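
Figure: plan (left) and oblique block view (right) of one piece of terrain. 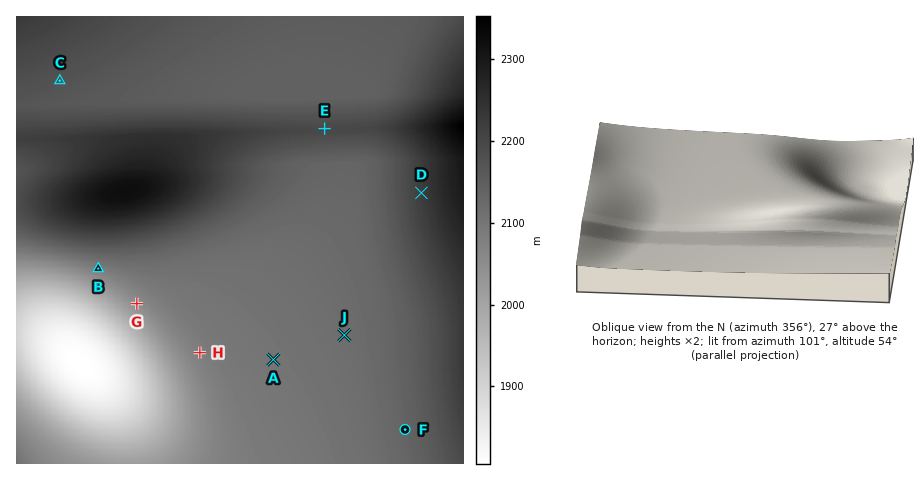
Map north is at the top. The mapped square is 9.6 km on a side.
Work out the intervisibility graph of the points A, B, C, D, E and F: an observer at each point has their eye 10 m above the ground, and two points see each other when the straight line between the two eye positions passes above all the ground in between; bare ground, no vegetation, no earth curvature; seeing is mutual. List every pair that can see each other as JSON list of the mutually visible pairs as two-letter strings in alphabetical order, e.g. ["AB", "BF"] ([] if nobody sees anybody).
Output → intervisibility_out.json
["AB", "AD", "AE", "AF", "BF", "CE", "DE", "DF", "EF"]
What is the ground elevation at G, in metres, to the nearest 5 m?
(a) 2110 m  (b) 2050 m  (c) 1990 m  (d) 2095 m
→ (b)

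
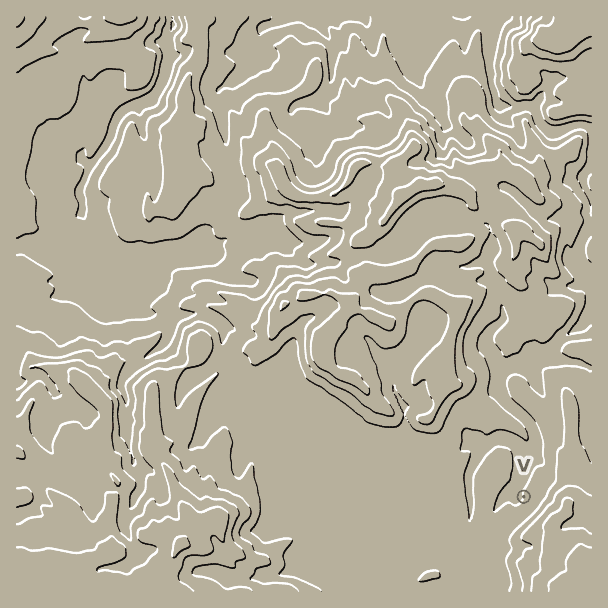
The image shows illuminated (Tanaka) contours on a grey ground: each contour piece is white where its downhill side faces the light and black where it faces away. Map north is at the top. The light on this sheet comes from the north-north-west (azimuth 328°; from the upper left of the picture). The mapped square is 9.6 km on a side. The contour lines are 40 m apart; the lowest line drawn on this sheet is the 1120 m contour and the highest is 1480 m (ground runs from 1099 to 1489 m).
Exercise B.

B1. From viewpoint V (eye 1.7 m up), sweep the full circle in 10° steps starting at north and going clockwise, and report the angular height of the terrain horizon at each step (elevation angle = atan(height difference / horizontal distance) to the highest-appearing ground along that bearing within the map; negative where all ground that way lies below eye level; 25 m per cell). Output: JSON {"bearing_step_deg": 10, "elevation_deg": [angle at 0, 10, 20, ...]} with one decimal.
{"bearing_step_deg": 10, "elevation_deg": [1.3, 0.8, 1.2, 2.2, 2.7, 4.0, 4.7, 5.4, 7.2, 9.6, 10.3, 10.6, 12.1, 12.4, 12.2, 11.7, 10.6, 9.4, 7.6, 5.1, 2.8, 1.5, 1.2, 1.2, 0.5, 1.4, 1.9, 1.5, 1.0, 1.0, 1.7, 2.4, 2.4, 2.3, 1.8, 1.1]}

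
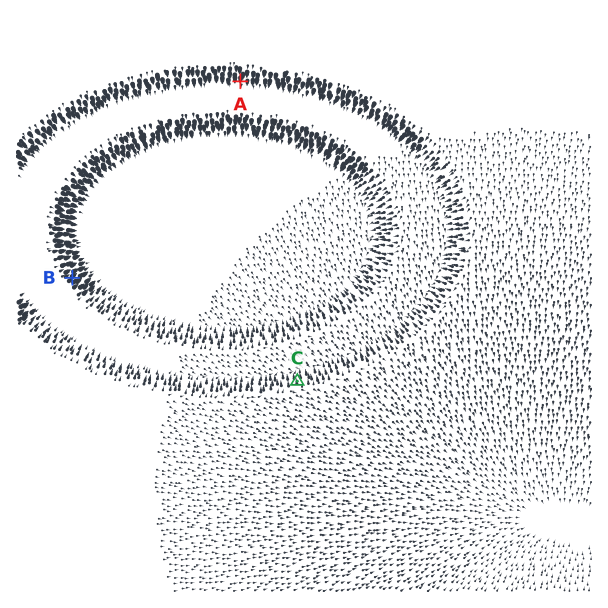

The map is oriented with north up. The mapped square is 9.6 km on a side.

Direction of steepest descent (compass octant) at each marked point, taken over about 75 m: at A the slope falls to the S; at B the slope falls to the NE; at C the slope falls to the N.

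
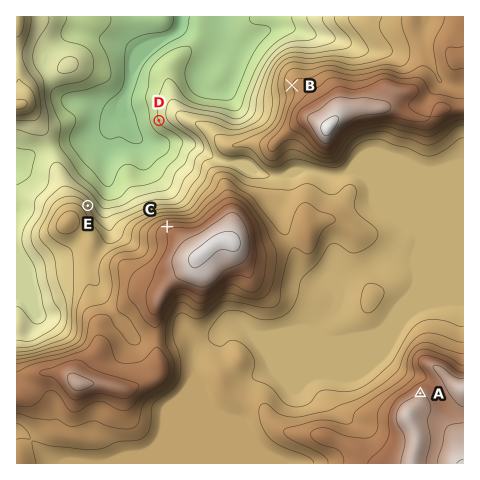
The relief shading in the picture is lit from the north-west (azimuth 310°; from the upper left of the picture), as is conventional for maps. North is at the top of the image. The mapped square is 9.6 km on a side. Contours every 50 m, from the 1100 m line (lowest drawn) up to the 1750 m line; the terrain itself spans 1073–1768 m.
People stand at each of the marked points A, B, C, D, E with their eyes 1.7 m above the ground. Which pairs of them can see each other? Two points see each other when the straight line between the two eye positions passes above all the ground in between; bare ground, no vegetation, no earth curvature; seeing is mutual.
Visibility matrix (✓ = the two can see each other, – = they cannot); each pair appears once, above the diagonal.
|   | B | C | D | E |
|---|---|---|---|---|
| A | – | – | – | – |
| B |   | ✓ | – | ✓ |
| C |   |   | ✓ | ✓ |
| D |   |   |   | ✓ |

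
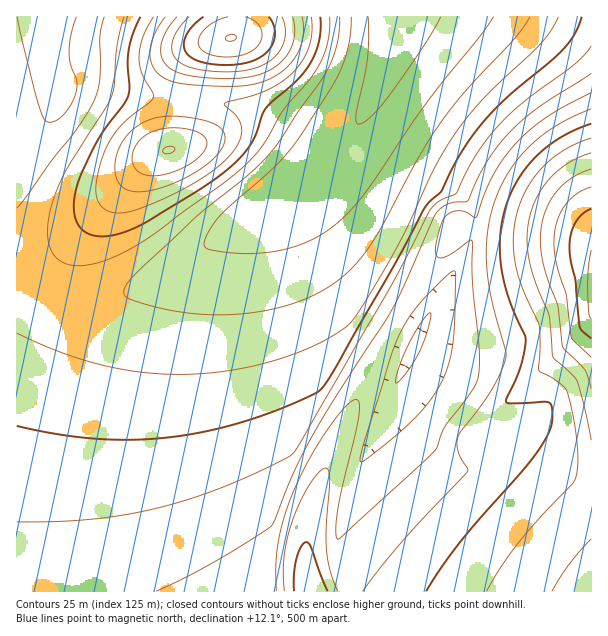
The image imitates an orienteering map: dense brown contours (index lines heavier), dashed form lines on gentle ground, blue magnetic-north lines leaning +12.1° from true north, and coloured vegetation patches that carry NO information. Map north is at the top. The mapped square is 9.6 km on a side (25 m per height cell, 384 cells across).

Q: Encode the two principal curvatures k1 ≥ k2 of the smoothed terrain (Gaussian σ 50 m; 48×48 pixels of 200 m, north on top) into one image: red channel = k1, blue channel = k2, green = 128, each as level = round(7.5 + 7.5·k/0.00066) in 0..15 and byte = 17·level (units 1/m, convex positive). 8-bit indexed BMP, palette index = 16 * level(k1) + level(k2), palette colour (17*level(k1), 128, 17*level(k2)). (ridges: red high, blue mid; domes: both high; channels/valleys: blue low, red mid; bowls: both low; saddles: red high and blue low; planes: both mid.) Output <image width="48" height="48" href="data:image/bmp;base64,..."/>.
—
<image width="48" height="48" href="data:image/bmp;base64,Qk02DQAAAAAAADYEAAAoAAAAMAAAADAAAAABAAgAAAAAAAAJAAATCwAAEwsAAAABAAAAAAAAAIAAABGAAAAigAAAM4AAAESAAABVgAAAZoAAAHeAAACIgAAAmYAAAKqAAAC7gAAAzIAAAN2AAADugAAA/4AAAACAEQARgBEAIoARADOAEQBEgBEAVYARAGaAEQB3gBEAiIARAJmAEQCqgBEAu4ARAMyAEQDdgBEA7oARAP+AEQAAgCIAEYAiACKAIgAzgCIARIAiAFWAIgBmgCIAd4AiAIiAIgCZgCIAqoAiALuAIgDMgCIA3YAiAO6AIgD/gCIAAIAzABGAMwAigDMAM4AzAESAMwBVgDMAZoAzAHeAMwCIgDMAmYAzAKqAMwC7gDMAzIAzAN2AMwDugDMA/4AzAACARAARgEQAIoBEADOARABEgEQAVYBEAGaARAB3gEQAiIBEAJmARACqgEQAu4BEAMyARADdgEQA7oBEAP+ARAAAgFUAEYBVACKAVQAzgFUARIBVAFWAVQBmgFUAd4BVAIiAVQCZgFUAqoBVALuAVQDMgFUA3YBVAO6AVQD/gFUAAIBmABGAZgAigGYAM4BmAESAZgBVgGYAZoBmAHeAZgCIgGYAmYBmAKqAZgC7gGYAzIBmAN2AZgDugGYA/4BmAACAdwARgHcAIoB3ADOAdwBEgHcAVYB3AGaAdwB3gHcAiIB3AJmAdwCqgHcAu4B3AMyAdwDdgHcA7oB3AP+AdwAAgIgAEYCIACKAiAAzgIgARICIAFWAiABmgIgAd4CIAIiAiACZgIgAqoCIALuAiADMgIgA3YCIAO6AiAD/gIgAAICZABGAmQAigJkAM4CZAESAmQBVgJkAZoCZAHeAmQCIgJkAmYCZAKqAmQC7gJkAzICZAN2AmQDugJkA/4CZAACAqgARgKoAIoCqADOAqgBEgKoAVYCqAGaAqgB3gKoAiICqAJmAqgCqgKoAu4CqAMyAqgDdgKoA7oCqAP+AqgAAgLsAEYC7ACKAuwAzgLsARIC7AFWAuwBmgLsAd4C7AIiAuwCZgLsAqoC7ALuAuwDMgLsA3YC7AO6AuwD/gLsAAIDMABGAzAAigMwAM4DMAESAzABVgMwAZoDMAHeAzACIgMwAmYDMAKqAzAC7gMwAzIDMAN2AzADugMwA/4DMAACA3QARgN0AIoDdADOA3QBEgN0AVYDdAGaA3QB3gN0AiIDdAJmA3QCqgN0Au4DdAMyA3QDdgN0A7oDdAP+A3QAAgO4AEYDuACKA7gAzgO4ARIDuAFWA7gBmgO4Ad4DuAIiA7gCZgO4AqoDuALuA7gDMgO4A3YDuAO6A7gD/gO4AAID/ABGA/wAigP8AM4D/AESA/wBVgP8AZoD/AHeA/wCIgP8AmYD/AKqA/wC7gP8AzID/AN2A/wDugP8A/4D/AIeHh4eHh4eHh4eHh4eHh4eHh4eHh4C42NfXgnOHh4eHh4eHh4eIiIiIiIiIiIiIiIeHh4eHh4eHh4eHh4eHh4eHh4eHh4DI2NfHcIaHh4eHh4eHh4eIiIiIiIiIiIiIiIeHh4eHh4eHh4eHh4eHh4eHh4eHhoDI2NfHcIeHh4eHh4eHh4eIiIiIiIiIiIiIiIeHh4eHh4eHh4eHh4eHh4eHh4eHhoDI2NfHcIeHh4eHh4eHh4eIiIiIiIiIiIiIiIeHh4eHh4eHh4eHh4eHh4eHh4eHhoDI2NfHcIaHh4eHh4eHh4eIiIiIiIiIiIiIh4eHh4eHh4eHh4eHh4eHh4eHh4eHh4C42NfHgISHh4eHh4eHh4eIiIiIiIiIiIiIh4eHh4eHh4eHh4eHh4eHh4eHh4eHh4Cn2NjXk3GHh4eHh4eHh4eHiIiIiIiIiIiHhoeHh4eHh4eHh4eHh4eHh4eHh4eHh4GU2NjXpnCHh4eHh4eHh4eHh4iIiIiIiIiHhYeHh4eHh4eHh4eHh4eHh4eHh4eHh4WAyNjXx4CGh4eHh4eHh4eHh4eHh4eHh4eGhYeHh4eHh4eHh4eHh4eHh4eHh4eHh4eAt9jY15OBh4eHh4eHh4eHh4eHh4eHh4d2hYeHh4eHh4eHh4eHh4eHh4eHh4eHh4eAldjY17dwh4eHh4eHhoWFhYWHh4eHh3d1dYeHh4eHh4eHh4eHh4eHh4eHh4eHh4eFgMjY18eBhIeHh4eHhZeol4Z1h4eHh3Z1doeHh4eHh4eHh4eHh4eHh4eHh4eHh4eHgKfY2NemcIeHh4eGlqjJmId2dYeHd3V1doeHh4eHh4eHh4eHh4eHh4eHh4eHh4eHgoLI2NfHgHWHh4eGlpio14eHdnWHd3V2doeHh4eHh4eHh4eHh4eHh4eHh4eHh4eHhoC32NfXpXB3h4d3hYeHp9eHh3Z1dnV2doeHh4eHh4eHh4eHh4eHh4eHh4eHh4eHh4GT2NfXx4B1h4eHd3V3h6fXl4d2ZHV2d4eHh4eHh4eHh4eHh4eHh4eHh4eHh4eHh4aAt9fX15Rwd4eHh3d1d4en15d3dWR2d4eHh4eHh4eHh4eHh4eHh4eHh4eHh4eHh4dwlNfX17dwdoeHh4d3dXeHl9eWdnZ0doeHh4eHh4eHh4eHh4eHh4eHh4eHh4eHh3d1gMfX19eCcoeHh4eHd3V2h5fWlnZ2hIeHh4eHh4eHh4eHh4eHh4eHh4eHh4d3d3d3cKXX19e3cHaHh4eHh3d1doeG1pd3hoeHh4eHh4eHh4eHh4eHh4eHh4eHd3d3d3d3dIDI19fHgXKHh4eHh4eHdXZ2htenh4eHh4eHh4eHh4eHh4eHh4eHh3d3d3d3d3d3d3Cm19fXtnB2h4eHh4eHh3V1dofYqIeHh4eHh4eHh4eHh4eHh3d3d3d3d3d3d3d3d3OBx9fX14Jxh4eHh4eHh3Z1dneY2HeHh4eHh4eHh4eHh4d3d3d3d3d3d3d3d3d3d3dwptfX17dwdYeHh4eHh4d2dYaIuIeHh4eHhoaGhod3d3d3d3d3d3d3d3d3d3d3d3d0gMfX19eUcIeHh4eHh4eHh4WHmIeHh4eHh4eGhoaGhnd3d3d3d3d3d3d3d3d3d3d3cKXH19fHgHSHh4eHh4eHh4eFmIeHh4eHh4eHhoaGhYZ3d3d3d3d3d3d3d3d3d3d3dYC319fXpnCHh4eHh4eHiIiWl4eHh4eHh4eHh4aGhoWFdnd3d3d3d3d3d3d3d3d3d3CTx9fXx4KCh4eHh4eHiJiYloeHh4eXl5eHh4eGhoaFhXZ3d3d3d3d3d3d3d3d3h3Zwp8fX17eAhoeHiIeHiJiYloeHh4eXl5eXl4eHh4aGhYV1d3d3d3d3d3d3d3d3h4dzgcfH19ikgYeIiIeIiJiYl4eHh5eXl5eXl5eHh4eGhYV1dXZ3d3d3d3d3d3d3h4eHcKXIydvakIeIiIeImJiYmIaHh4eXl5eXmJeXh4aGhXV0dHR1d3d3d3d3d3d3h4eHhIDK3NzHkIeIiIiImJiYmIaGh4eXl5iYp5eXl5eGhoaFdHR0dXZ2d3d3d3d3d4eHh4CxyMaghYeIiIiImJiYmIaGh4eHl5inp6enp5eXh4eGhYWEdHV2dnd3d3d3d4eHh4eDgIGFh4eIiIiIiJiYmIaGhoeHl5enp6eoqKiYmIiHh4aFhISGhnZ2d3d3d4eHh4eHh4eHh4eHiIiIiJiYiIaGhoaHh5eXqKi4uLm5qaiYmIeGhYWFhoaGdnd3d4eHh4eHh4eHh4eHiIiIiIiIiIeFhoaGh5eYqKi5ucnJycm4uKiXh4aFhYaGhnZ3d4eHh4eHh4eHh4eHh4iIiIiIiIeGhYaGhoeYmKmpucnJ2djYyLinl4eGhYaHhoZ2d4eHh4eHh4eHh4eHh4eIiIiIiIeHhXV1doeHmJiYqampqLi4t7enp5eHhoWGh4aGdneHh4eHh4eHh4eHh4eHh4eHh4eHdnV1dnaHh5aWlpaGhoaVlaamlpeHd3aFh4eGhnd3h4eHh4eHh4eHh4eHh4eHh4eHd3V1dnaGhpWUlIOCgoKCgpOUlZaGhnaFhoeGhnZ3h4eHh4eHh4eHh4eHh4eHh4eHh3Z1dXZ2hpWUk5KCgYGBgYKTlJWGhoaFhYaGhnZ3h4eHh4eHh4eHh4eHh4eHh4eHh4d2dXZ3hpaVpZSUhISEhISVlZaWloaFhYWGhoZ3d4eHh4eHh4eHh4eHh4eHh4eHh4eHdnZ2h5ent7e3p6eYmJiop6enl5aGhYWGhoZ2d4eHh4eHh4eHh4eHh4eHh4eHh4aHh4aGhpent8jI2NjJycm5ubmoqJeWhoWFhoZ2d3d3h4eHh4eHh3d3d3d3h4eHh4aHh4eGhpaXqLjI2dnp2draybm5qJeXloWFhoZ2d3d3d3d3d3d3d3d3d3d3d4eHh4aGh4eHhoaWl6i4ucnJ2srKybm5qKeXloaFhoZ2d3d3d3d3d3d3d3d3d3d3d4eHd4aGh4eHh4aGlpeYqKmpubm5ubmoqKeXloaFhYZ2d3d3d3d3d3d3d3d3d3d3dw=="/>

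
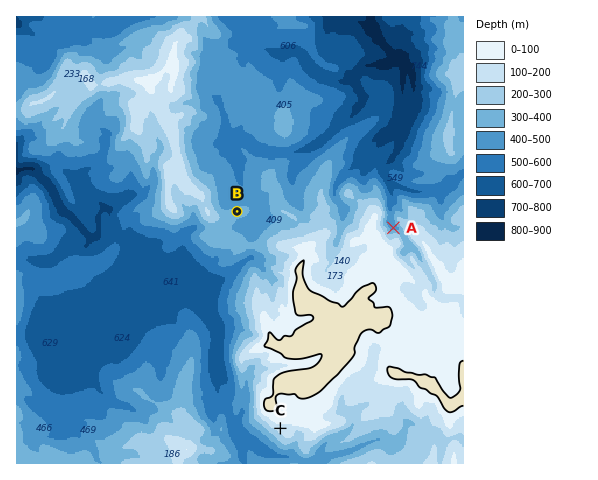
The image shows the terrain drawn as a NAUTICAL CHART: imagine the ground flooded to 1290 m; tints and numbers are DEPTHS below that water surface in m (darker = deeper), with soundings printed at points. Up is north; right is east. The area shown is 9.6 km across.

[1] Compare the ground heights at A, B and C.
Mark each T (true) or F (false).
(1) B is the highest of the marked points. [F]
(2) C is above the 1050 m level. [T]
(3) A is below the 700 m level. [F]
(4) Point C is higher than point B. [T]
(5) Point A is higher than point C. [F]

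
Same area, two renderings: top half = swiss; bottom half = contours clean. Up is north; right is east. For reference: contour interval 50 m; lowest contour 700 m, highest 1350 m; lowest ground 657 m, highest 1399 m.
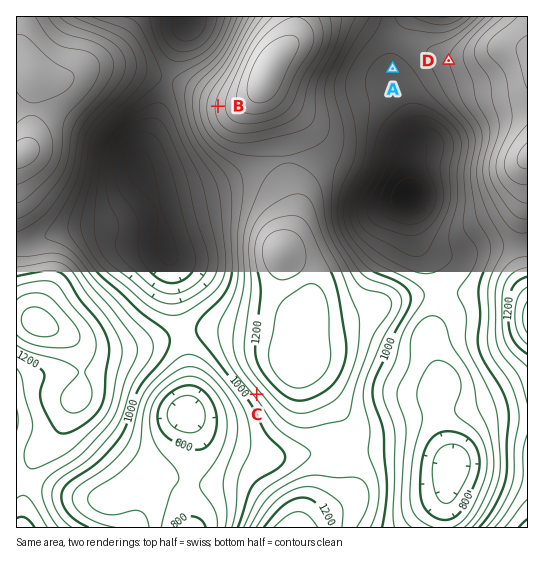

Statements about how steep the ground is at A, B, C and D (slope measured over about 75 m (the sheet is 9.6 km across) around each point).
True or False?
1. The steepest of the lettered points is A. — False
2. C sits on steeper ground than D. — True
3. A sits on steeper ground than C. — False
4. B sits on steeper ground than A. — True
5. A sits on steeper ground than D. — False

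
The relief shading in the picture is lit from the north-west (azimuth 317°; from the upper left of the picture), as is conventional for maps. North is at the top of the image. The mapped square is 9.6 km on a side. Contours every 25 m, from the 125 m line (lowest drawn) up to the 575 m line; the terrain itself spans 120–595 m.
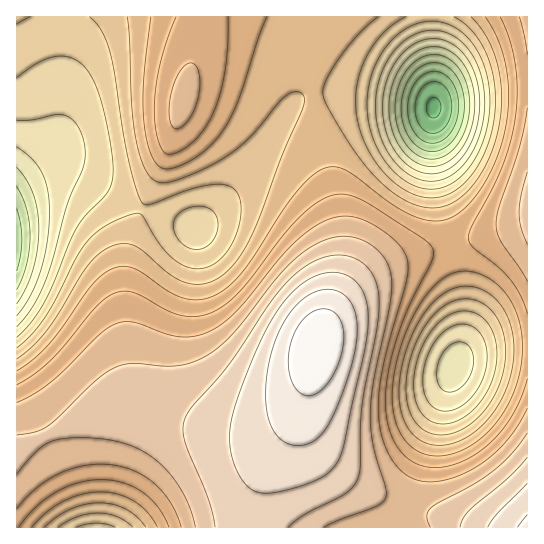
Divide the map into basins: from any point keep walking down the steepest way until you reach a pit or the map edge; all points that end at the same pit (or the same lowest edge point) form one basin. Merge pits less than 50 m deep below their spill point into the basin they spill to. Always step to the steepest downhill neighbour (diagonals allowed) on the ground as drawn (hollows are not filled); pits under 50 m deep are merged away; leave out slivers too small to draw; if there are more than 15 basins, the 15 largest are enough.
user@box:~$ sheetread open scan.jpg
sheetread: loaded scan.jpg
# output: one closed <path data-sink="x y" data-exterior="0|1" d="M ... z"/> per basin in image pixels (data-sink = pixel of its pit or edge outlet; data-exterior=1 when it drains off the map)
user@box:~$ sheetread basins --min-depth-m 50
<path data-sink="17 241" data-exterior="1" d="M298 16l-282 1 1 434 60-30 38-12 24 0 84 22 31 0 25-10 20-19 10-24 12-47 14-38 5-24 1-31-6-43-15-64-12-86-7-24z"/><path data-sink="434 107" data-exterior="0" d="M527 16l-228 1 9 28 12 86 15 64 6 43-2 39-15 46 1 4 7-14 13-18 28-23 37-16 118-31z"/><path data-sink="457 365" data-exterior="0" d="M527 225l-98 26-38 12-26 14-26 26-19 34-15 62 0 26 4 13 8 13 18 18 15 11 29 16 51 19 45 13 53-1z"/><path data-sink="95 527" data-exterior="1" d="M306 385l-10 21-13 13-14 8-15 4-39-2-76-20-24 0-12 3-48 19-39 20 0 76 231 1 12-43 40-71 8-24z"/>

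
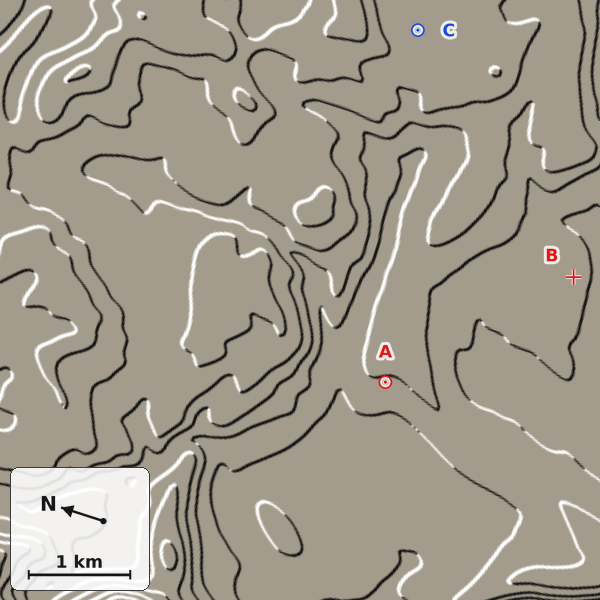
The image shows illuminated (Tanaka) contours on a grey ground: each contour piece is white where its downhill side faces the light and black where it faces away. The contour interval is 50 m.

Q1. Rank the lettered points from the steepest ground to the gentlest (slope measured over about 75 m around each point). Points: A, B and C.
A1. A B C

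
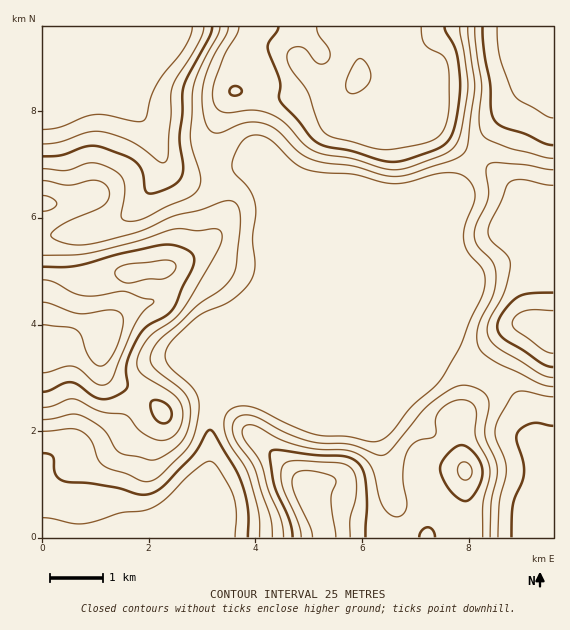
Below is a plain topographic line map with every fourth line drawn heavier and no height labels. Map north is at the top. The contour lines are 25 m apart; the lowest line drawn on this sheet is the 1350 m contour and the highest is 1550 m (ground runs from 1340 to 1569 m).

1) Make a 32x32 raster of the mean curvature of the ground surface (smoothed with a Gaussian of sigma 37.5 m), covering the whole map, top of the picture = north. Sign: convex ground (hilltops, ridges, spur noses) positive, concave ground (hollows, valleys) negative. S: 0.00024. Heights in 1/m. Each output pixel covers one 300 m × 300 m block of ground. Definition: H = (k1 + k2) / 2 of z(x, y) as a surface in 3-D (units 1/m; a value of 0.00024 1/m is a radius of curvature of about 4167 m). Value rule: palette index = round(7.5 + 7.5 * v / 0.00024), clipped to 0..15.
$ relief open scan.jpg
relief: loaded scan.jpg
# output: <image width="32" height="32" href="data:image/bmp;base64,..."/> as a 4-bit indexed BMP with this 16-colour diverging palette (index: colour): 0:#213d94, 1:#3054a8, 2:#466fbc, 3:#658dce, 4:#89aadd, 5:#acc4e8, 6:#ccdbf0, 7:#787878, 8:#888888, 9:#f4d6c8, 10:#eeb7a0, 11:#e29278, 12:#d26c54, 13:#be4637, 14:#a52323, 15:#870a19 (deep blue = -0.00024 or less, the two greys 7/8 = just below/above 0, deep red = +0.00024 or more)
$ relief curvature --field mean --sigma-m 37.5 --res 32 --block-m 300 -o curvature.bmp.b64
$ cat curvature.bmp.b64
<image width="32" height="32" href="data:image/bmp;base64,Qk12AgAAAAAAAHYAAAAoAAAAIAAAACAAAAABAAQAAAAAAAACAAATCwAAEwsAABAAAAAAAAAAlD0hAKhUMAC8b0YAzo1lAN2qiQDoxKwA8NvMAHh4eACIiIgAyNb0AKC37gB4kuIAVGzSADdGvgAjI6UAGQqHAHZmd3h3djhUrbZYe7XdM3hXl1RGd3YWN/yHZTiEvDNomYZmkld0Jo34jGJYZboieIh2aOsFcja/+t9Semj+ZGd4mai8YSI23///dIyL/4VnRFe5e7YDr/p1mlatZ9lEZ1M1iY32CP+lIAABmkalA2eWR3Wf9gr8ICZ3c1q++UVmtluFv/gzMDd3d3cmreuGRKRuubqEV3d3d3d3cTd2ZEmmbqI0FHd3d4h4h3cphER9uH/0Ehd3d3d4h4iHZZZnnYZc+EQEd3d3eHd3h3J63K6JnPuMkBV3d3d4h4iGKv/cuoepr+d1J3d3eHeIdxSMp7ZDRWmWm5N4d3eId4hRaWapqsyb52m2eId3d4h3QXp3eKvu3fyHlWh4d3eHhzd4ZjEBRpqHu3J4d4d3eIOdunZjECJJuK2UaIeHd3d0fd2l3LlyJoeLt1d4h4d3dxesl+rfxjVVacV3d3dRFHcUipmVi6lzRpdzdVIAB3EBWMy6dpmLkTm3RjVnZa/qZWqnhmeqiVF8uUAnrcz9vOtXhnNEeXYzfKhDR63sqJv+UlZ0VFZVZEm6d4qplnd5znI1dXd2ZnZ5z+uph5pWiK2kNWd4iHdWis2lJ6icppqsxkV4eHh3czfbdE6lW6Rqv6ImeHeHh3YSr+idhFp1aI+iN3d3d4d3QBWnRnebh6lJgTeI"/>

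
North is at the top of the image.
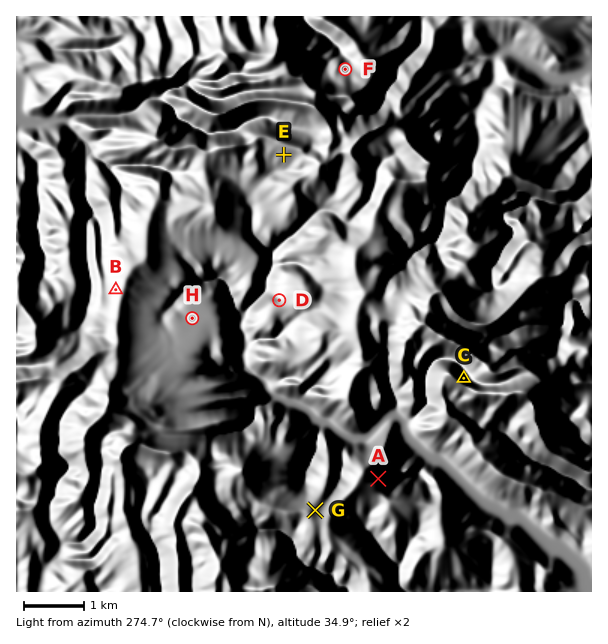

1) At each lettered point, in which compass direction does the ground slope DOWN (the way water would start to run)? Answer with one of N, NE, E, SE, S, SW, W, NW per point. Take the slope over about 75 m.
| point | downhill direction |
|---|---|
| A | E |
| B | W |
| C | NE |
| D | NW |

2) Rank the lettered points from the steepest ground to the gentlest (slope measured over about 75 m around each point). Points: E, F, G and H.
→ E F G H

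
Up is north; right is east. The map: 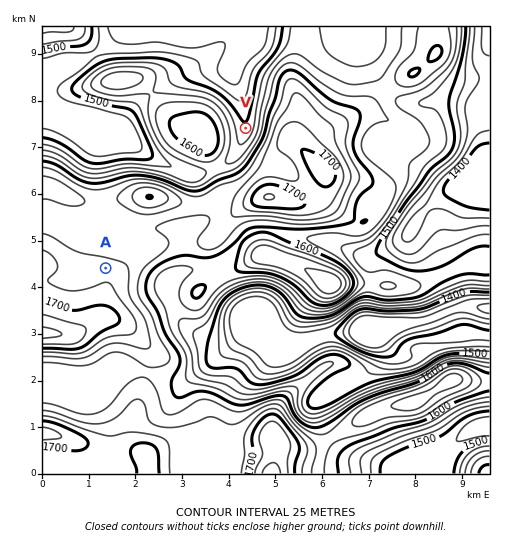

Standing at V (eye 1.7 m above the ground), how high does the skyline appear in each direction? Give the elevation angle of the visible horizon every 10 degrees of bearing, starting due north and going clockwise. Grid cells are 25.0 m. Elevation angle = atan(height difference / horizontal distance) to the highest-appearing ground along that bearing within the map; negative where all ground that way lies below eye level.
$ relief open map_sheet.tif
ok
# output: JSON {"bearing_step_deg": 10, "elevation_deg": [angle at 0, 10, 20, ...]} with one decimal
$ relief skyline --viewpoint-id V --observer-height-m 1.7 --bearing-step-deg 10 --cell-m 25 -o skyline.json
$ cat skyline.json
{"bearing_step_deg": 10, "elevation_deg": [-1.8, -0.8, 1.2, 3.2, 5.2, 7.3, 9.2, 10.8, 12.0, 12.9, 13.4, 13.5, 13.3, 12.9, 12.2, 11.3, 10.0, 8.4, 7.0, 6.0, 5.5, 4.3, 4.6, 6.3, 7.7, 8.5, 8.7, 8.4, 7.7, 6.6, 5.0, 3.1, 0.9, -0.9, -1.6, -1.7]}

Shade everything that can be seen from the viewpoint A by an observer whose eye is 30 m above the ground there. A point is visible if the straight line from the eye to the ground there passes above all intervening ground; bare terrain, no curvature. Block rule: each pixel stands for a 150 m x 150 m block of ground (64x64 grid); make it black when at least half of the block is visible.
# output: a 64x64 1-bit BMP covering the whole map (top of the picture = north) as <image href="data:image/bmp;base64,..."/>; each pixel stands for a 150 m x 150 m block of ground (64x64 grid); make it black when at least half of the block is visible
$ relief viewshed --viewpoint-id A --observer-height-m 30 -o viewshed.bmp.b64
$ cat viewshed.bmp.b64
<image width="64" height="64" href="data:image/bmp;base64,Qk0+AgAAAAAAAD4AAAAoAAAAQAAAAEAAAAABAAEAAAAAAAACAAATCwAAEwsAAAIAAAAAAAAA////AAAAAAAAAAH/gAAAAAAAAf/AAAAAAAAD/4AAAAAAAAP/gAAAAAAAA/+AAAAAAAAH/4DAAAAAAAf/wPAAAAAAB//A/AAAAAAH/8D+AAAAAAf/wH/wAAAAB//gP/wAAAAD//AP/wAAAAH/+AP/gAAAAP/8AP/gAAAAf/8Af/AAAAB//4D/+QAAAH4H4P//AAAgAAHwH/8AAAAAAAAP/gAAAAAAAAAA/AAAAAAAAAD+AAQAAAAAAP//DAAEAAAA//8cAA8AAAD//BwADwAAAP/4HgAfgAAA//AeAD+AAAD/8B+Af4AAAP/4H///AAAA//wf//wAAAD/////4AAAAP///58AAAAA////jwAAAAD///+CAAAAAP///8AAAAAA////4D/sAAD//////4IAAP/////+AAAA//////AAAAD8fwH/gAAAAOAAAN8AAAAAAAAADgAAAAAAAAAGAAAAAAAAAAcAAAAAAAAAA8wAAAAAAAAD/AAAAAAAAAH4AAAAAAAAAfAAAAAAAAAA4AAAAAAAAADgAAAAAAAAAOAAAAAAAAAAcAAAAAAAAAB4AAAAAAAAADAAAAAAAAAAMAAAAAD4AAAQAAAAADwAAAAAAAAAAAAAAAAAAAAAAAAAAAAAAAAAAAAAAAAAAAAAAAAAAAAAAAAAAAAA/AAAAAAAAAD8AAAAAAAAAA=="/>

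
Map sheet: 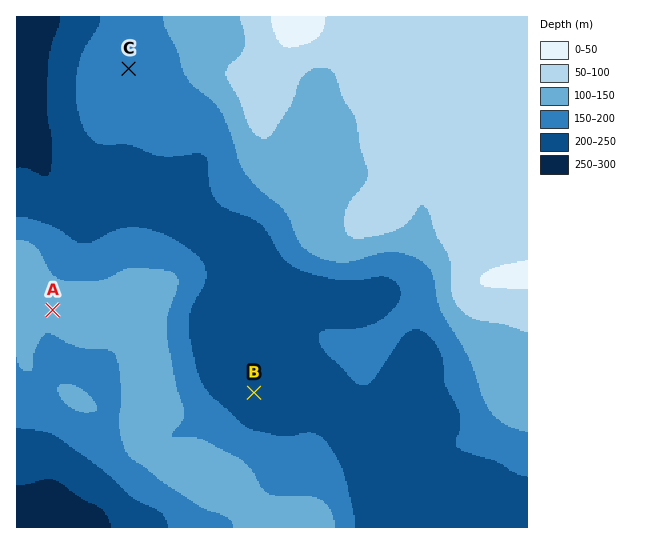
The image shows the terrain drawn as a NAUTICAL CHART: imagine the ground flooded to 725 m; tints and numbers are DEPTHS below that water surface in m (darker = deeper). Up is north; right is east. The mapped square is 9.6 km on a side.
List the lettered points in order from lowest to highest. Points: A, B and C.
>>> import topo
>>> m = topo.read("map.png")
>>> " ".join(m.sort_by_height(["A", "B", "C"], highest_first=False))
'B C A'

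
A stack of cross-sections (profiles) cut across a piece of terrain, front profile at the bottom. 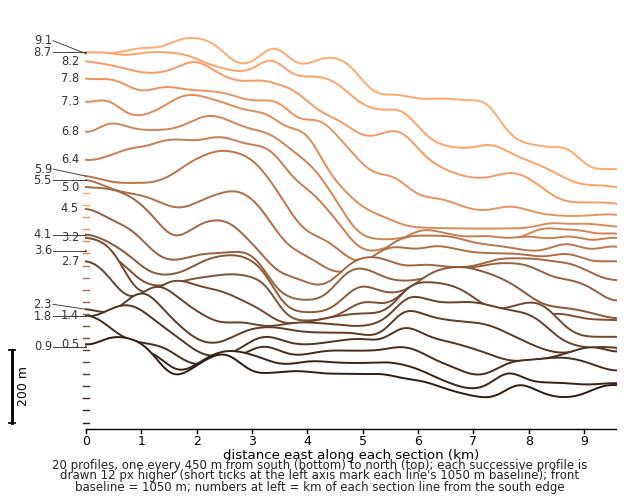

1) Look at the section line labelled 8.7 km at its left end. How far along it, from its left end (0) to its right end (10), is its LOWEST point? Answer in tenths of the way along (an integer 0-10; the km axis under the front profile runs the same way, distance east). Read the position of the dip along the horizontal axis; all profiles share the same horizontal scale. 10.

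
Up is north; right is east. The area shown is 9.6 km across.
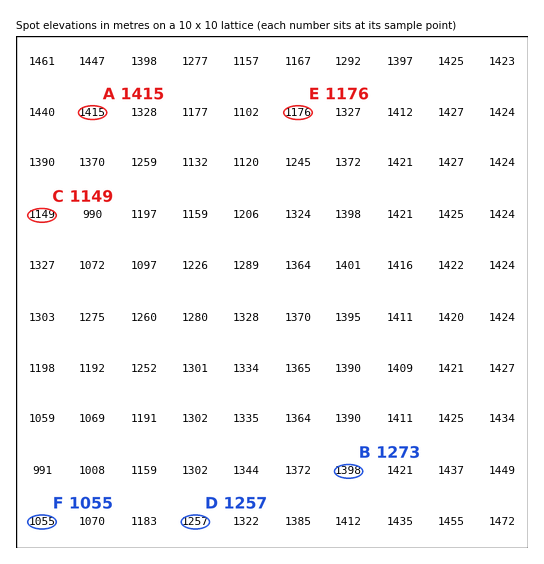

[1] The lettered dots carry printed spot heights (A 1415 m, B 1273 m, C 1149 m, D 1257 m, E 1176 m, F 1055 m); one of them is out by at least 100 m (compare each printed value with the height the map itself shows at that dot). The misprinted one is B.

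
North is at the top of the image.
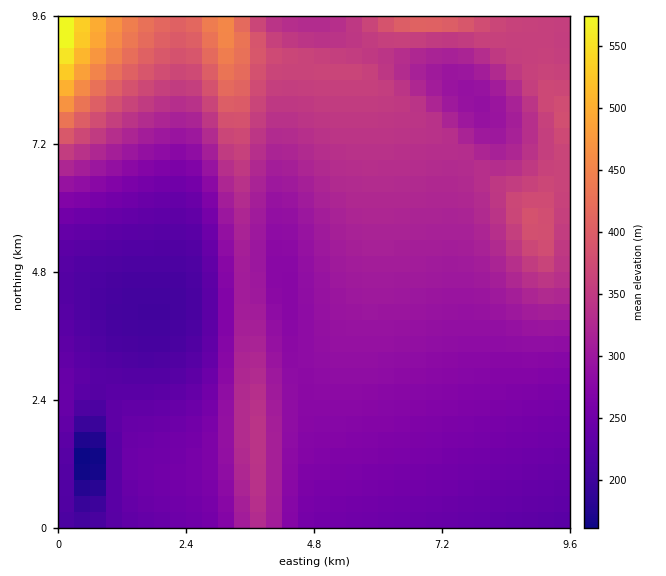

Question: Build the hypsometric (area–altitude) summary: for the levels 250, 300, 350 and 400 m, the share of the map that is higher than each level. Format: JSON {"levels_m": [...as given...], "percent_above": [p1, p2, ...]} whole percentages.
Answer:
{"levels_m": [250, 300, 350, 400], "percent_above": [78, 46, 18, 5]}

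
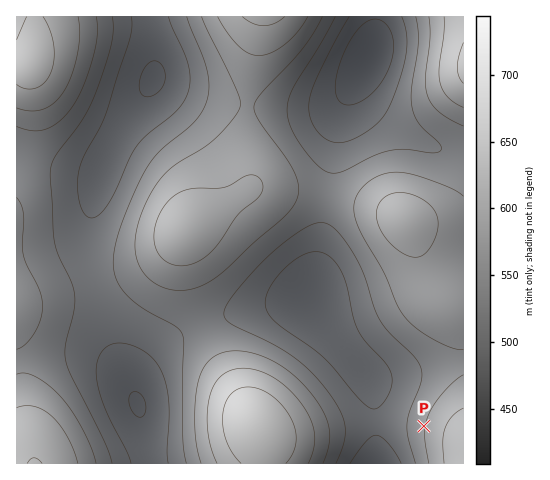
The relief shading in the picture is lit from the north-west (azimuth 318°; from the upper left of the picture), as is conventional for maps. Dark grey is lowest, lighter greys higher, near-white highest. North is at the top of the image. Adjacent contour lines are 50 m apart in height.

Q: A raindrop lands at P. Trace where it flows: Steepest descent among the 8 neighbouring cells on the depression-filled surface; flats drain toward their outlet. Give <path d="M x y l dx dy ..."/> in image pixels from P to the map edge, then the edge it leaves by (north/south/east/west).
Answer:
<path d="M424 426l-42 0-5 5 0 32"/>
exit: south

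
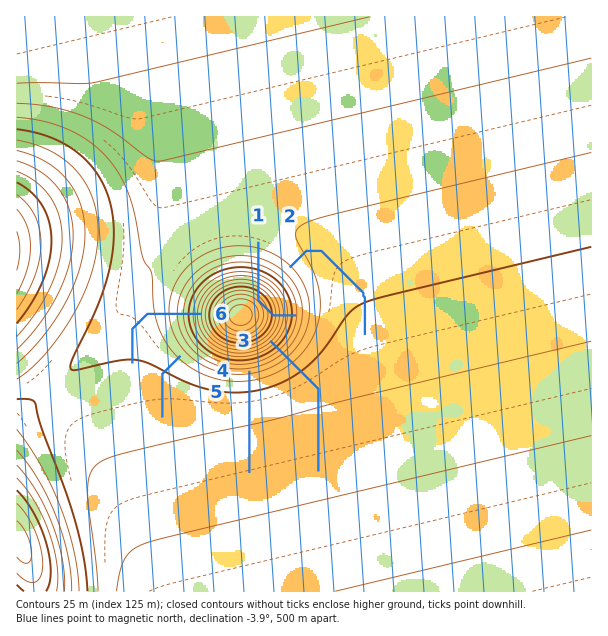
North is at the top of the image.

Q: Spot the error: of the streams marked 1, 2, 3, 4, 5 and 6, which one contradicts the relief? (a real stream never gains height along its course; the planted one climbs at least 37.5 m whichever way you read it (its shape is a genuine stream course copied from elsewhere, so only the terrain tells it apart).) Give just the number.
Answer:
1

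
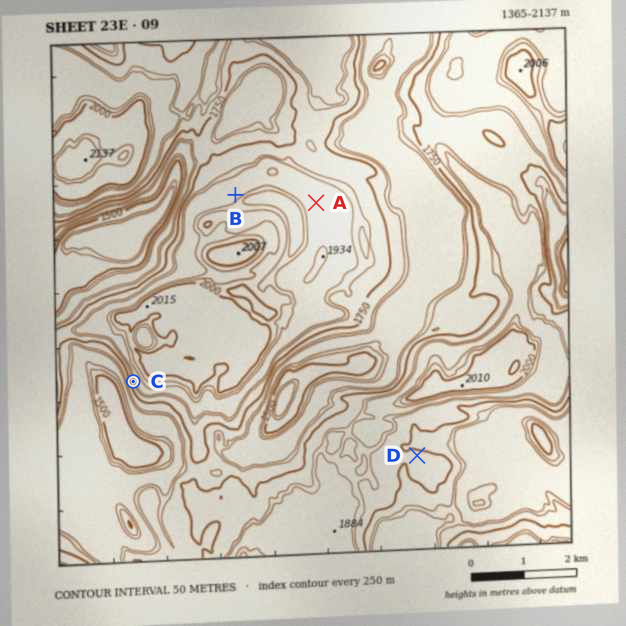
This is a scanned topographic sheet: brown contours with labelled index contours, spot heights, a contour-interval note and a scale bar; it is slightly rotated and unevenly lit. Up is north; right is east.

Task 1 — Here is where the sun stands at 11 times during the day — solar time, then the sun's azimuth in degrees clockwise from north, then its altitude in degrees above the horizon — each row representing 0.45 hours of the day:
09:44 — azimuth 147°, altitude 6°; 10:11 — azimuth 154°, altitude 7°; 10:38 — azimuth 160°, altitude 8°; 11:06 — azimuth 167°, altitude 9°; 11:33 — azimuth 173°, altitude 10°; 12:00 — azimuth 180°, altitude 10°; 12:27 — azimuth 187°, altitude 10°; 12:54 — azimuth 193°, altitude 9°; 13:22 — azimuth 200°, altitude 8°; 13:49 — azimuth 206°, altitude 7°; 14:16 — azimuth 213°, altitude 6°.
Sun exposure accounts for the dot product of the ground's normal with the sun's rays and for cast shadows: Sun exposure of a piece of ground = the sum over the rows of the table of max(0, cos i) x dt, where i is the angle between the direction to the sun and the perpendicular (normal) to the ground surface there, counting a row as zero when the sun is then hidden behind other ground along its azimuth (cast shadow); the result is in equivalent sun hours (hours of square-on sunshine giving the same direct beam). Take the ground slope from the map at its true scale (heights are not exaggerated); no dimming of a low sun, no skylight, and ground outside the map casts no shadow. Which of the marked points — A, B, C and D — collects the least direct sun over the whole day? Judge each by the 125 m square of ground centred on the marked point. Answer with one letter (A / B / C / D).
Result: B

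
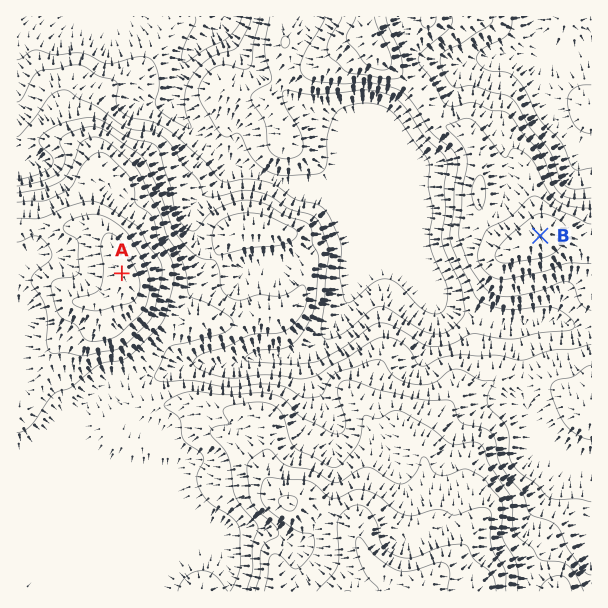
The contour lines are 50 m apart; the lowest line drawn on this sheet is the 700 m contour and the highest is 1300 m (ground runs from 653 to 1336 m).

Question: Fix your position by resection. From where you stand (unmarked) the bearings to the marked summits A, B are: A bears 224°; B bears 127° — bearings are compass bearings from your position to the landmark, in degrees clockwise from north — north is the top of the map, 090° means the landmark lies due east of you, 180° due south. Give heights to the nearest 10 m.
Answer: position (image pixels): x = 319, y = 69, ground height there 930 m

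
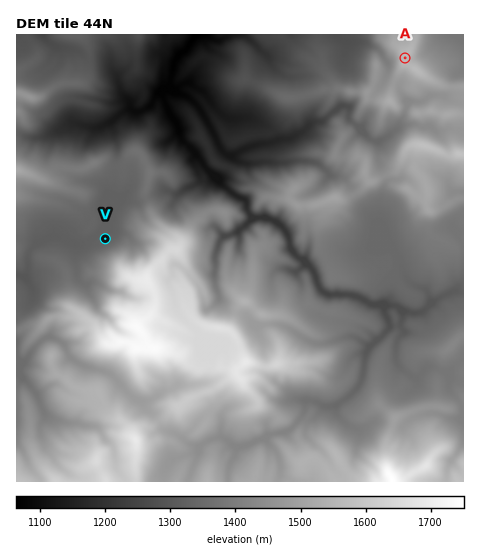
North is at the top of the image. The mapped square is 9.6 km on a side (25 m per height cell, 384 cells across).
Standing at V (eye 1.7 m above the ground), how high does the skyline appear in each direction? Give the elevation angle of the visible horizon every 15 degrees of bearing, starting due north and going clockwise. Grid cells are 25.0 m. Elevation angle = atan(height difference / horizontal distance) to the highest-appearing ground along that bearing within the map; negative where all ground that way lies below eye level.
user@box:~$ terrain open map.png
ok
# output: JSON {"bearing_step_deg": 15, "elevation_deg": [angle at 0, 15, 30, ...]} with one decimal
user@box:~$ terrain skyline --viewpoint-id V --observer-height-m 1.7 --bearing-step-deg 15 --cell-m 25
{"bearing_step_deg": 15, "elevation_deg": [1.3, 0.8, 1.3, 2.4, 5.6, 8.1, 11.5, 13.6, 15.7, 18.3, 22.0, 17.6, 12.2, 8.6, 7.6, 1.8, 1.4, 0.6, 0.5, 1.0, 2.6, 3.9, 3.0, 2.4]}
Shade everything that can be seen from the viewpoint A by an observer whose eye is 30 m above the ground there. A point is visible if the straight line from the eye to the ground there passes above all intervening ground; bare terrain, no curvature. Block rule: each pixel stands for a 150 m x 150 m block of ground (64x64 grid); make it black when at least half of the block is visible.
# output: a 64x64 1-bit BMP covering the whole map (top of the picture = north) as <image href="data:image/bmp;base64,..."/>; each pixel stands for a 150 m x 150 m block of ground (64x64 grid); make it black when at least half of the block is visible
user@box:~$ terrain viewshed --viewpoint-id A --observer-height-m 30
<image width="64" height="64" href="data:image/bmp;base64,Qk0+AgAAAAAAAD4AAAAoAAAAQAAAAEAAAAABAAEAAAAAAAACAAATCwAAEwsAAAIAAAAAAAAA////AAAAAAAAAAAAAADzAwAAAAAAAfeBAAAAAAAB/+EAAAAAAfP/8QAAAAAA5//4AAAAAABP//4AAAAAAD+//gAAAAAAHw38AAAAAAAeBPgAAAAAAAHGAAAAAAAAAe/AAAAAAAAA/wAAAAAAAAD+AAAAAAAAAH4AAAAAAAAHfAAAAAAAAAP8AAAAAAEQA7wAAAAAAP/+vAAAAAOA//4cAAAAHwDnz4wAAAA+AccAAAAAADgDjH4AAAAAcz8A/zAAAAD+fAPx8AAAAHzwP//AAAAADPB/8AAAAAAM0f5gAAAAAB3z8AAwAAAAH/PgAPgAAAD942AAcAAAAfDzYABwAIYCAPJgADAA3gAB8iAAAAD/AAPyYAAAAP4AB/AAAAAA/yAP4AAAAAD4cAfAAAAAAMB4DuIAAAAAwPAc9wAAAADAIB/+AOAAAOAwP/wB/wAAAPAz+Dn+AAAP8BPwz+wAAD/4E+Cf4DgA//gfgf/gfAD3nD+PMAB8APf8Pw7+B+YA//x+Gf/3ww///PwTwAOD///8/DPwAwHgf/n8AAADAYB/vZgAAAAAAP4/+AAAgAHP/j9oAADAA/8//yAAA+A/Mf/+YAAH8L9D5/zwAJ///8fj/PAA//4fn/n8+AD//B7//f94AP/8Hf89+/wA8P4d/x47/AD//5+/sD9+AN///7/h/n+AH//Knw=="/>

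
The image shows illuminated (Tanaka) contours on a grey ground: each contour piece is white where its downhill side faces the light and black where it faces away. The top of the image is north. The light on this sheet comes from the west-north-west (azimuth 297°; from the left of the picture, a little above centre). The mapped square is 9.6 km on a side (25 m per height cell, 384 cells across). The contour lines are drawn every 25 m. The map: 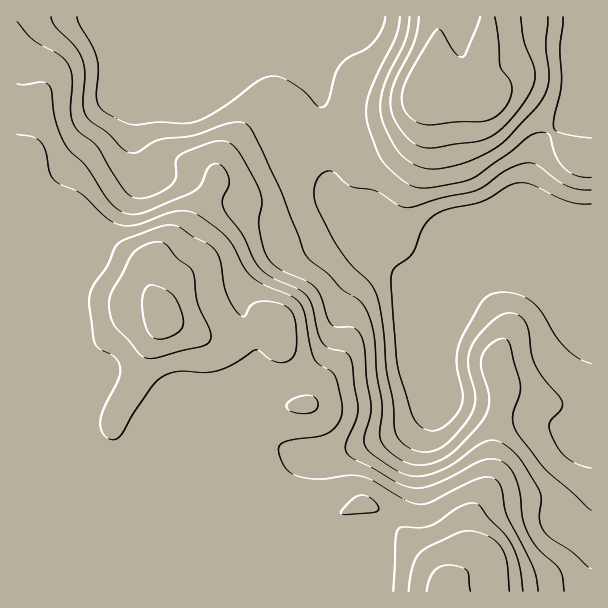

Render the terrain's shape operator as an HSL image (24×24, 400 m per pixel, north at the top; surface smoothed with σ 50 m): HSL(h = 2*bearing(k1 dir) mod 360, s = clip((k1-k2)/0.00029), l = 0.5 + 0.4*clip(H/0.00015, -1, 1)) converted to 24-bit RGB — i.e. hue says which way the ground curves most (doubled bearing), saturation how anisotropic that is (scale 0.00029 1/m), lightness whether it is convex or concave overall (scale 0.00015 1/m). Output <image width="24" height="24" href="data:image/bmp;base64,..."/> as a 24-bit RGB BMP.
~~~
<image width="24" height="24" href="data:image/bmp;base64,Qk32BgAAAAAAADYAAAAoAAAAGAAAABgAAAABABgAAAAAAMAGAAATCwAAEwsAAAAAAAAAAAAAeYGAhHh9f3+AgIB/gIB/f4B/f4B/f4B/f4B/gH9/gHuAjFZUbYVRaZRhWFmFFiBricKM6NzCnmyfys16w+WMHyStfG64JSKjfHiDf3+AgH9/gIB/gIB/gIB/f4B/f4B/f4B/f4B/Z16GpIOop4KRZplcRlt0J053Vead1a/MyoXX3u3i2vHiBCK4fFrCZyOtg3mGf3+AgH9+f4B8f4B/gIB/gIB/f4B/f4B/f4B/Y12AlFhRo5JnsYN0QEdfH9mCJ/GdUEiF0c95uvF17oU4KREmPSogYkA4gH18f3+AlGaXpYRnXYhlf4B/gIB/gIB/f4B/f4B/UE6GibDLobbetXrmvMTwuP//CzvwRjmq26iX+atSuX8tbSuHQXGsRXC/gH9/gH9/aH+CoWZzq7RtX3eEgIB/gH5/ilJSkJhORbB+M852VohjT7zI1vXkaK/UCAOzbUDq2InJ+NPX3bjOPnLcTWXRWDqfgH9/f3+Ag1V+lmpIotVmRFiAgH9/bWCHhYe5pMPKaIKtcm45XHYdKrQAUsEAZWYuESIhESMu1zxN79GW6cqugzyTUCM5Yj83gH9/f3+AWTWZ146jvdl8Klpnf4B/cH+DY6VcnlZBkSIcjkooucMxlvciLYMBDUIJHzYsCiYpcYoy/8Z1/9kGUxovdTpZe3ttf4B/f3+ANFyCxnvJ9LCrQHV/O3ZMeIFgcoFueUqdq4DYx7zr3efu0ODlu8LYJIDFHktwEyU0DyIk/6xC/7xMNENcY4aXb4KgeoJ3gnF5emhEJnZM8op7wlNPWEpljH9DV38rMWUySpUsRr8u2s+q0qaHpMZwNkGTMRBmORhVIwop4v9m7fnSQYHaU4THaXOyeX+TcVCRvH6uOXh4eUwl/3U2P2EuV5NKgcCcOIG8nGG2gPlRAN2b9qPB5c2SJj5gHAc8IRh0CQjx5/TX3vKsQ2dyTk5janRghHR0WWuBc1GR5SmnS16f7crOu7jlefL+gsLnTSq4pU6l6v/MAGNqtx1+/uHNPyOPFQlTLFB9Aae67ei+/NfPSVCkR2GNXXCAgHOCcG+CQTZ1m1u1oK7HkdG44vDbW7nHazh6XC2Ur+Tu6PjTHQWSE1Zx/+W2iByZFhJbc3yBDmFfSdAl9Oq923DWaSuNpjQxcnCDc3uKLmCnU4vU2qvFjdOC3tWPk0NYQWB1Qv7fov/r75O7/wTYKmmr4cGVtAyMIDZfcYF7KIeQYNNyos5Oqh0sbR9bxKeGcm57eYtsQ39tJFZQuX9m8erMW6uI1oC/dMm8Mv1VHSkLLxcEpmEhkZVcjC0sshBPe6ZmMIuPZ4RyYZAwgWcrgldIVmSYkL2NcmOQnnxtXXdfGsatT/b/+NPy3o/RbZ+2y9XDwkxrPhU5aJVPZqtjfkRcdC1Qpm1wsseAJVFqfIB+gIB/gIB/f3+AYY1xj61SWmGJpIqzodbYgv/TAG9qJlKi/8zd0WN0o2UhkAsORnugXbugjVt2bSdbimRsnlBV9JIjOTcVJDkHNG0OW4FVgWZddjogoogKYIpyVs6PqdaVnbJBFyUlBywMhGsD/xsI2zQhfs+ofLrLf0mJcjNdikh/iVRXgjhX81tRzjpjcKhFHtkaDDYZTB8cnyUm4qojfrN4LMxTlb1YqHdZTS6NaCNtNoEpsNFn6u/biMaugz5zezxtgVCMWFSfxDzFp0Kgxpt2z5a3w6TTwJR+JUxmFTyMmm/c2tnysqHIgcuVS7fCtYrBGhKPT2Dlotr7jZ309NfZxzZ6iTdsfFmJbnCUUER/eTeFvy+J3buNtLaBp1dn3J1+J8KbAEdzcP/mwe72qp9v5s5cDY01PGiPSyiFOqdRW4krITkd7VYz/jJzomWCbZGTWVaSZzqRVBuh4UG46O2/q5O0eG6+78jW2MaBAGhfANQ8O1oskmdd9MKLhMUvDSYfSCkicnYrdWkpKVcbGWMY02t/0aO1joGvWDyRXFGTACeix4318uLZpLvRdp3ku6bn/M/pWX/dD7ePJUVib46m5tzN5rPIEA+POT59gIB/f4B/f4B/QX1UHYMxzbeJqluffTubep2lCUZ2F3jF/9PM19qbbEV1hohB3MeB6tbhLkvRFxRpXrBmlsiG15KjbguoY0WDgIB/f4B/f4B/f4B/WIRdZo4qfWg5R4B8hJ2PM1KKBzM//a5q/s2fYDaFyb6NZctb1q1ZfSplGx1fodNAaJYhiWEgVxZYf3qAgIB/gIB/f4B/f4B/f4B/f4B/f4B/YIFpRIA/YkFDDRIm3bQV/++qQ0Z11M6GsLpowIFtdFnBEiR9"/>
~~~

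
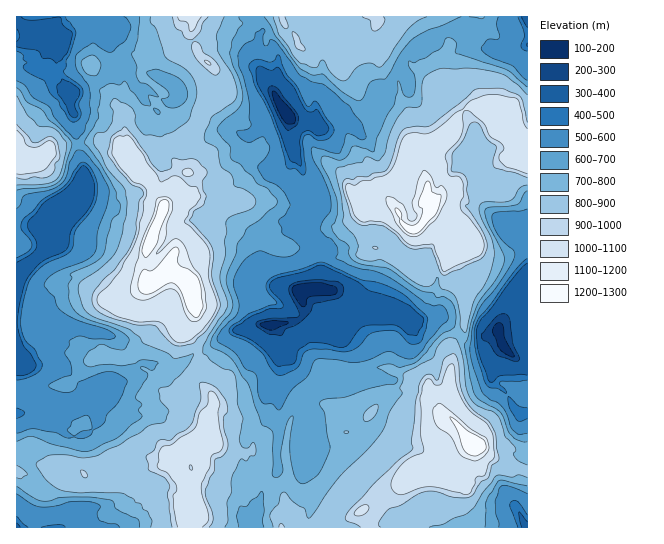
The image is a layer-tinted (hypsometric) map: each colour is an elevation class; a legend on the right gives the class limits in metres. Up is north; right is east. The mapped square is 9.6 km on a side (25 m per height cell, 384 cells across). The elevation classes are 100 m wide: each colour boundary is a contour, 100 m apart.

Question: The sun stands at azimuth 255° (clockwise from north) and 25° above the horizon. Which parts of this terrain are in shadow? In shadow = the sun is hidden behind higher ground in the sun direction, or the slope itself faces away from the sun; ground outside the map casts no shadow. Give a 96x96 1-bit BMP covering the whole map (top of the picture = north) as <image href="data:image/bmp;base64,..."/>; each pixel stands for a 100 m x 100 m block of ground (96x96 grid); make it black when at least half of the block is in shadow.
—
<image width="96" height="96" href="data:image/bmp;base64,Qk2+BAAAAAAAAD4AAAAoAAAAYAAAAGAAAAABAAEAAAAAAIAEAAATCwAAEwsAAAIAAAAAAAAA////AAAAAAAAAAAAGYAAAAAAAHMAAAAAHcACAAAAAH8AAAAAH+ADAAAAAH4AAAAAH+ADAAAAAn4AAAAAH+AfAAAAA3wAAAAAH+AdAAAAA/gAAAAAPMA9gAAAB/gAAAAAPOAAAAAAB/gAAAAAPOAAAAAAB/AAAAAAGOAAAAAAAvBgAAAAHOAAAAAAAMDgAAAAjmAAAAAAAOEAAAAADmAAAAAAAGcAfAAADiQAAAAAAX8AAAAAAyYAAAAAAP8AAAAAA+YAAAAAAP8AQAAAA/4AAAAAAf8DwAAAA/wAAAAAB/8eAAAAA/gAAAAAD/8AAgAAB/gAAAAAH/8ABwAAB7gAAAAAP/8AAgAAB/iAABgAf/8AAAAAB/jAAAgA7/8AAAAAA//AAAwAH/8AAAAAB/8AAAAAH/8AAAAAB/8AAAQAP/4AGAAABH8AAAAAP/4AAAAAAH8AAAADP/yAAAAAAP8AAAACP/8AAAAAAv/AAAAAP/8AAAAAB//AAAAAP/8AAAAAH3ngfwDAP/8AAAAAHvvAAAPgH/8AAAAAPffAGAGAH/8AAAAAH++AMAAAP/8AB8AAX/8AAABgP/4ABAAAP/0AAADgD/wAAAAAH/+AAAHgD/wAAAAAD/+AAAAAD/gAAAAAP/8AAAAAD/wAAAAAP/8EAAAAB/4AAAAAH/4uAAAAB/4AAAAAH/5+AAAAB/8AAAAAP//+AAAAA/8AAAAAP///AAAAAf8AAAAAP///AAACAf8AAAAAP//8AAACAP8AAAAAf//4AAACAP8AAAAA//+AAAAAAP8AAAAA7/+AAAAAAH8AAABAj/8AAAAAAH8wAABhj/wIAAAAAf8YAAAxn/AOAAAAAf8cAAA7n+AfAAAAAf88AAA4P+A+AAAAAf94AAAcecBwAAAYA/94AAAc88BwAAAOA/9wAAAd4YDgAADnB/84AAAO4AAgAADjj/8cAAAO4AA4AADh3//OAAAPYAQ4AAHB/+DmAAAPMA48AAAB/ARBAAAAOB48AAAA/gcAwAAAOBx4AAAC3gMA8AAB+JHwAwAHngAB+AAxAOPAAAAHngAA/AAwEeeAAAAE/AAD/AB4M8eMAAAA8AAD/ADwY4c4ABAA8AAB/ADwB4M4ADAA8AAB/AHgB4G4eAAA4AAx/APgDwD48AAAcABz/APAHnD4AIAAOAB4/AfgHHF5wYAAHADx+AfwHMB5wQAAHACf+APAHAD4AAAAHgE/+AOADgD4AAAAHAN/8AeABhn4AAAAAAN78AeAAx3wAAAAAAP/4B8AAJ/gAAAAAAP/4BwAAH/gAAAAAAf/8AAAAH/AAAAAAB9/4AAAAH/gAAAAAAP4gAAAAH/gAAAAAAcAAAAAAP/gAQAAAB84AAAAAP/AAQAAAP8BAAAAB//AgAQAB/8LAAAAD/4AwAYAAH8OAAAAH/4AAAMAAfjIAcAAB/wAAAOAA+CAAcAAJ7kAAAHAAYGAAwAAB4EAAAHAAIHAAAAABwwAAADgADHAAAAAZwAAAABwAHkAAAAAM4AAAAAwAHsAAAAAO4AgAAAAAHs="/>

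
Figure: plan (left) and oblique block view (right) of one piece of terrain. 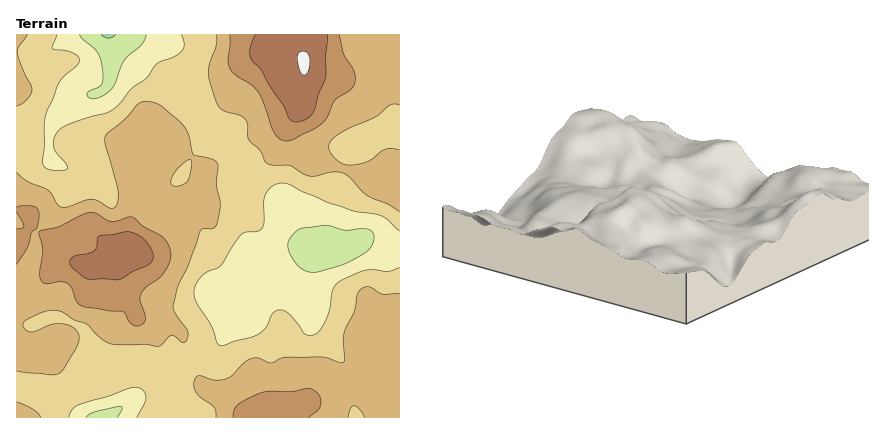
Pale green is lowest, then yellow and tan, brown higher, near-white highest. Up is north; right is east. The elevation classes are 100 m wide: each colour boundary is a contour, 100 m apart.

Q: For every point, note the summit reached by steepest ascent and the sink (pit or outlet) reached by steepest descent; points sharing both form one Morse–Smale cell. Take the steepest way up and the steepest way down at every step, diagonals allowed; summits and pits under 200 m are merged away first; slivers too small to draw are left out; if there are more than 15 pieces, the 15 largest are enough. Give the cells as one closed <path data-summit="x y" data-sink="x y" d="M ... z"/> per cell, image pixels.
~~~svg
<path data-summit="126 246" data-sink="326 248" d="M230 196l-14 2-10 5-18-2-24 4-16 5-14 10-4 8-1 14-9 8-7 12 3 4 3 18 14 20 4 12 9 5 22 2 6 3 9 10 5 24 16 28 40 23 20-3 26 3 14-6 26-17 32-1 12-4 16-10-14-41 6-16 8-7 10-5 0-54-10-1-20-8-10 0-18 8-20-2-26 2-20 7-10 1-6-2-11-9-15-26z"/><path data-summit="126 246" data-sink="108 34" d="M130 34l-21 0 3 8 0 28-3 14-11 10-16 3-8 9 1 14 10 24 1 8-3 18 2 4-15-4-18-9-18 1-18-4 0 191 16 3 20-6 17-16 18-36 4-24 19-8 18-18 3-18 9-12 24-9 24-4 18 2 10-5 14-2 1-14 5-12 0-16-15-20-19-18-12-32-13-16-9-18-10-8z"/><path data-summit="304 64" data-sink="108 34" d="M400 34l-270 0 28 8 10 8 9 18 13 16 12 32 19 18 16 22-1 14-6 16 0 10 12 1 14-23 20-24 22-40-1 18 17 34 8 0 32 10 46 22z"/><path data-summit="126 246" data-sink="102 418" d="M112 259l-21 11-3 22-14 30-5 8-15 15-22 7-16-2 0 68 90 0 24-17 6-2 32 7 12 0 8 4 8 8 87 0-1-6-8-3-34 1-18-13-16-8-18-29-6-26-12-10-20-2-13-6-4-12-14-20-3-18z"/><path data-summit="304 64" data-sink="326 248" d="M298 110l-22 40-20 24-14 22-12 0 4 24 15 26 11 9 6 2 10-1 20-7 26-2 20 2 18-8 10 0 20 8 10 1 0-54-46-24-28-9-12-1-17-34z"/><path data-summit="304 64" data-sink="108 34" d="M108 34l-92 0 0 124 18 4 18-1 22 11 10 2 1-30-10-24-1-14 8-9 16-3 11-10 3-14 0-28z"/><path data-summit="126 246" data-sink="108 34" d="M400 305l-8 2-10 9-6 16 14 41-16 10-12 4-32 1-28 18-12 5-8 0 1 7 117 0z"/><path data-summit="304 64" data-sink="102 418" d="M142 399l-12 2-23 17 88 0-11-11-22-2z"/>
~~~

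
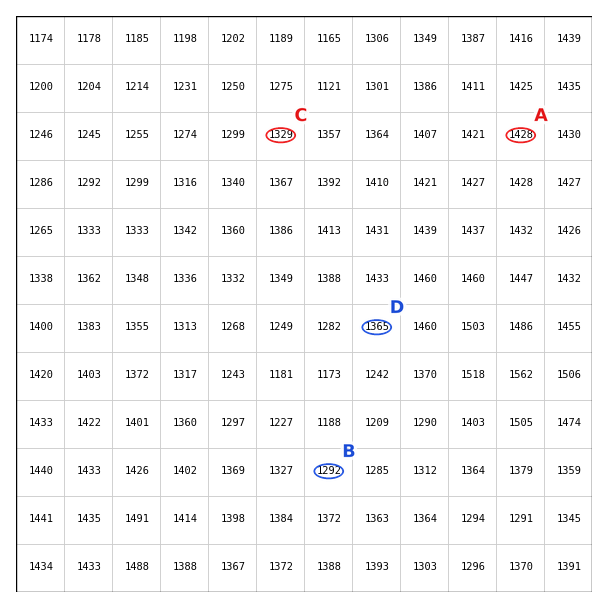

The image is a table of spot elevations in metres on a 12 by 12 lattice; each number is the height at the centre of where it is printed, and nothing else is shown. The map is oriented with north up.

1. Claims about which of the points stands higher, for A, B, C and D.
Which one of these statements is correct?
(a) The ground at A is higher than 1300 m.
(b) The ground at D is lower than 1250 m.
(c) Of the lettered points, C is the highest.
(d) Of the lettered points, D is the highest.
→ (a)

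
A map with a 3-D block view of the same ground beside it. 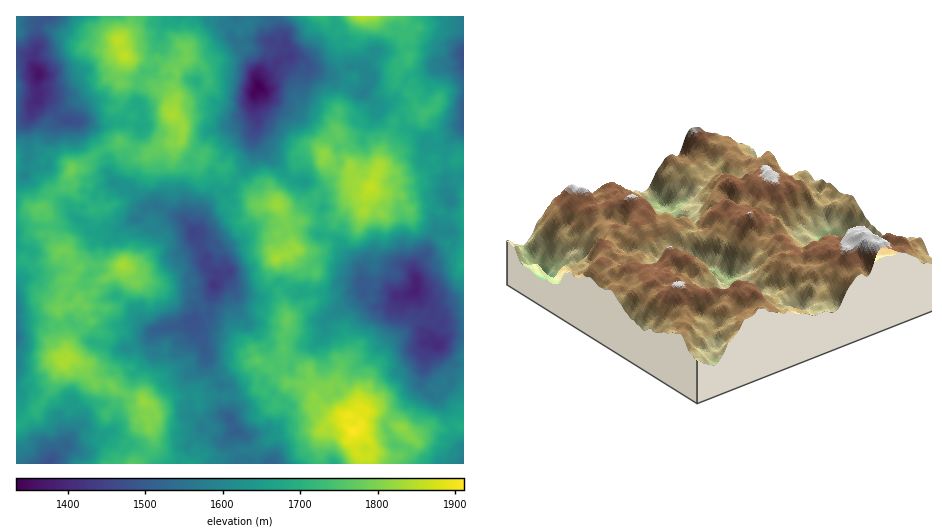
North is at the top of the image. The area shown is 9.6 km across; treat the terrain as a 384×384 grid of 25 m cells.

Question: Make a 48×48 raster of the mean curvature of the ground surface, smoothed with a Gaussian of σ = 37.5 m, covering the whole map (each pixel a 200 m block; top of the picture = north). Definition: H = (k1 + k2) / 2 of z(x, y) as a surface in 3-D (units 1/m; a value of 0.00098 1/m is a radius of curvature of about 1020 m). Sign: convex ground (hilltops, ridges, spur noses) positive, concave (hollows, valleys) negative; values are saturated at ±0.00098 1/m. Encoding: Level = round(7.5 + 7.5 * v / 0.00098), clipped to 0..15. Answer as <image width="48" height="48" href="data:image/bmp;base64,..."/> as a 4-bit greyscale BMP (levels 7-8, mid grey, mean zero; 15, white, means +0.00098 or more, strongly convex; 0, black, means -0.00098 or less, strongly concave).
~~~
<image width="48" height="48" href="data:image/bmp;base64,Qk32BAAAAAAAAHYAAAAoAAAAMAAAADAAAAABAAQAAAAAAIAEAAATCwAAEwsAABAAAAAAAAAAAAAAABEREQAiIiIAMzMzAERERABVVVUAZmZmAHd3dwCIiIgAmZmZAKqqqgC7u7sAzMzMAN3d3QDu7u4A////AGmAFpBJdNpnhpiIpDVAT+vTCv7oq4NidmxnczQ8dVSbkxvIefuTKceGPLPrJntnZoMlQFzEeCO6Z0aTSBbuaIi3j3ukGP61hLd8d0hkFdr8RYN9UBBWOqv3bNtwj7ubfcj3eFGPUumvRnS5RK2zJ3aZqHtgv0f4fFzjDYCvZZh/sGtTAojPiHtY7YvpeJp2Z0rZpjdRdX/8si2XtRabYHyCmMudZHcRykhdgAm3zI+0eo2L1Y/Cdnx2Beh+wzQ0Z8aYl1v59zmRZIyiAH1H3berhauKiDLKJmdXvJt2aAicpiR3Z5lYk2xWtVa1CpGsZzfbzYu6ueZoq5Qmjeupgs9VqUibiXJJsnrO7Nm5JogFNegimK2YiYlY68Z+pUJzfpGKbZQFMGeMtWYmy59j6RBEerk5gzRAKBXbiZBK2KQX2WZIbtZXyXc0aKynzHRFBovHSEpoWpUABkVktxNYm7hWm4jZjIR5d5dlkXnWZnbCNCR2p0Rr3qEia3VCNYmFNUme6nxu2hXamIeIt31366pmSIYlVbmFRX+ZpchTOELIvTo1pDlItH3Kd2fJJmRmlH6WiIfXBb265zlAo0eXkwVHs0SVBgRkZmZnu3SeW8zNxm0xcl2mFna5GASkqyNkmlZGVqQ1u6mYmWhUIFuIaZr5aVbozASXz8maiKqp78rUNpM8IbXfrHWnVxWlMwiUrMQp2pp2n6zIJrYbNsquy+i7RUKFZXMJmXVLrJQxMKaLqFSjVIiYbNiNSOYuhbINtZr5e5NZSkVH5wQ1b1TKeXEENvcbMct4M4dFZ0SEdHaGpxFUvZNYeKhak/pvhfY3Nti9lBepeAXKQWg5polVp7tapM6PufsKlt/9Y3fN7VBChVQsxa+++WYAiKtnaPhsA9p4Q9ooqJkVqmZqlLyO+mmVqqqofXKFBnV9yrZWRSmzclyHMslbkkWFi13Il3WESSJ3nJSYA0mWdnuGw1vfIgBna4XFTMdzZ3ZAP+2QXZi62qxJ2xbWLYHZbofLvFWLaGPCz9ymaryWqTrGqZJAL3P7P6X/hzK3v5Seajb6p3u3qlj8fWRlfpb/B2C5W5NnXqfRaUip74apz5SIlzCYfezHaFNrWYGJTEe4SVNKunBIatMFSSFWa3Wp66abdVRZghCqYAAZQXMKuuZoSJJXxiRcthdF5I+nNGBbVUF9tsNO/YiKhWN4hmlr16gEt47caHAHeraJmSBKupVnyhJleId8/mtUV6Wvw3QlaDpjqTSYn7dttyAkjlaYtQCpSbZ/uNVYd6Xaz6nXukDsqyAEi5S5N5M75olq+lMCaahthTRnOwHJfYBna5IoS/UMtXdWmpAFCIBaisFYu6jJiTAph6IXoUNsyLgFdGWZeNeKj/pqh+tt6oxZQEV9pmdVuvoVhUUFfvu4qYY0aulog9+YckY7usYAWaVrgtMUq4lo/ohTntvFIWUDROpalHdHmsh4R9lPxrupzat0lIqEasxFEI6JhWjJZp62q3IlNb18dJkkZYkHZK3KVIaYB/u2SUiHaQ=="/>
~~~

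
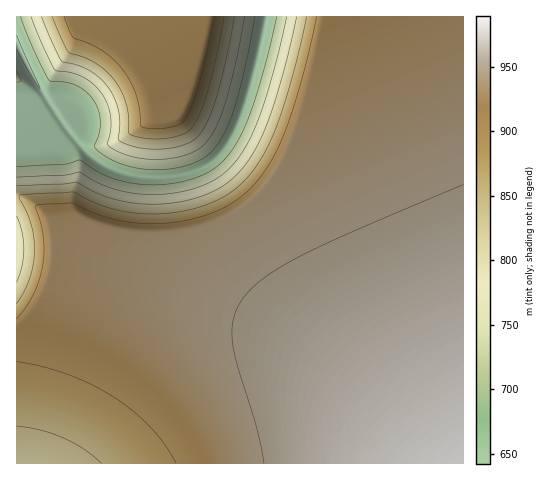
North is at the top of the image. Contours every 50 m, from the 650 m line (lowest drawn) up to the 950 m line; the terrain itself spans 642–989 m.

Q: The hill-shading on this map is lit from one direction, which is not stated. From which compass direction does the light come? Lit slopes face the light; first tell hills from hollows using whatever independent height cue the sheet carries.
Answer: W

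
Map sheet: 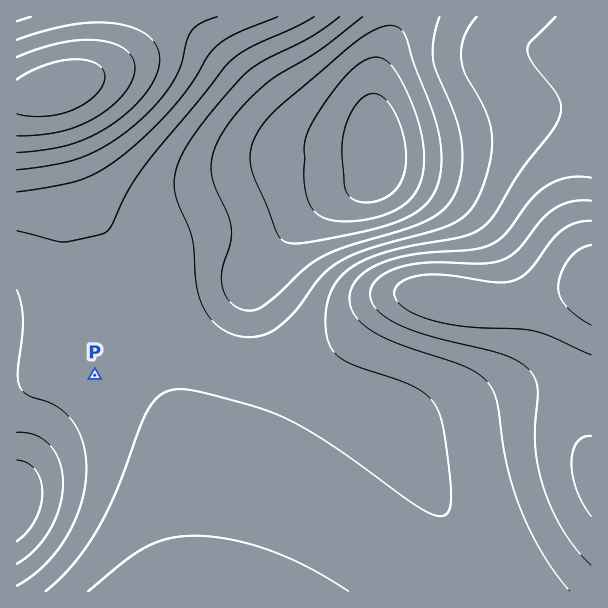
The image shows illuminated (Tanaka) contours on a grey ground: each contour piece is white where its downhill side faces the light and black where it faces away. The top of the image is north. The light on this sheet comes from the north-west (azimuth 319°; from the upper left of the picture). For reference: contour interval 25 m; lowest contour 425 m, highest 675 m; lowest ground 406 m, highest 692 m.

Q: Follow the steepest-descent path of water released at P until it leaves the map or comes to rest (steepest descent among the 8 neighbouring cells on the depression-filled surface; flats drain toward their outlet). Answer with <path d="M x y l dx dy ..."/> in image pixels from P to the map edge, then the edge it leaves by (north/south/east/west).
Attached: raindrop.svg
<path d="M95 375l-59 59-1 6-3 4 0 3-3 5 0 3-8 15 0 3-4 7"/>
exit: west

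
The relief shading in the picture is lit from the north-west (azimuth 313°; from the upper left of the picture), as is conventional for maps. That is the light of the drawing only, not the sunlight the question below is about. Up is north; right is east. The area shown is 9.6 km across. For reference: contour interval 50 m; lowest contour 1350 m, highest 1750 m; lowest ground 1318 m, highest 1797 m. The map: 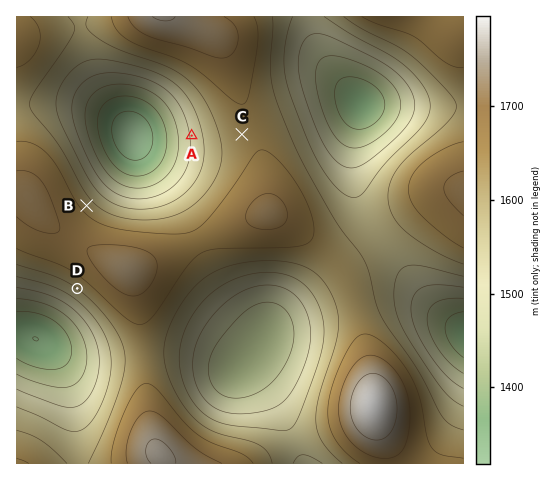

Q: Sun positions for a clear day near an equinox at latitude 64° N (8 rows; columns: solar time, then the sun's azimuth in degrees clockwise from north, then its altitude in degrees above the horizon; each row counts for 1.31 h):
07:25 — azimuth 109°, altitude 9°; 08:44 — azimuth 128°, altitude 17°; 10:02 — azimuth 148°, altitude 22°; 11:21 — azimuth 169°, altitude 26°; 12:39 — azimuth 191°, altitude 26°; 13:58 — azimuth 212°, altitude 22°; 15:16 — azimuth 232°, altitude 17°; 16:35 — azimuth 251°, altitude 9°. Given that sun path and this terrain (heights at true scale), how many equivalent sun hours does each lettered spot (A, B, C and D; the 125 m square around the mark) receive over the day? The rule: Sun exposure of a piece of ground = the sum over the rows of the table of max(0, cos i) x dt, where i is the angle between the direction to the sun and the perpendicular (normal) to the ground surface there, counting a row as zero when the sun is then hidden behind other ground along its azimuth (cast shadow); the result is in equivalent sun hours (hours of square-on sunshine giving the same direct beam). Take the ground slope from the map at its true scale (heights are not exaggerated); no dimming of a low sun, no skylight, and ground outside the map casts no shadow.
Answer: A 3.4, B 2.5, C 3.4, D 4.4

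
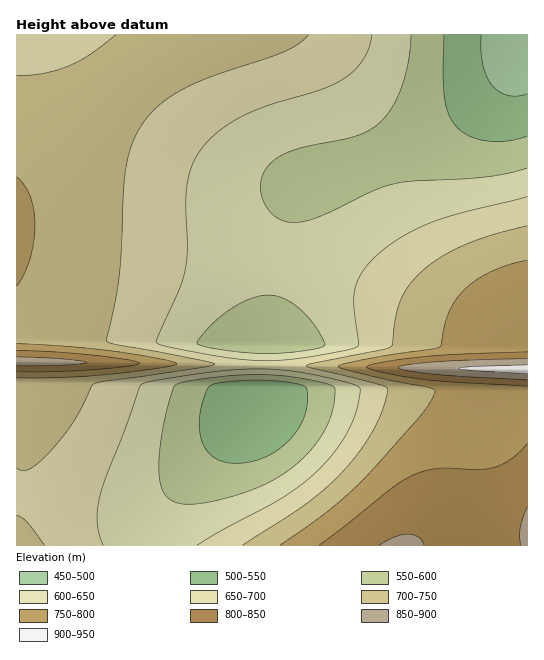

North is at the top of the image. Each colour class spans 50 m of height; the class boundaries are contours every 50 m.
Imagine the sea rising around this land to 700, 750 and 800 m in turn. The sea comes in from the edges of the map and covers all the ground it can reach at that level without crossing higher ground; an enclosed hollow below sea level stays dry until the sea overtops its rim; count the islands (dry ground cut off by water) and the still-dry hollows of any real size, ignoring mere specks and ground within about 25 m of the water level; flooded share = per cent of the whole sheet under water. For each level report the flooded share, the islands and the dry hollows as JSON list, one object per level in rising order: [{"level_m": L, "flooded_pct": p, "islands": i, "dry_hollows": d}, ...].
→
[{"level_m": 700, "flooded_pct": 62, "islands": 0, "dry_hollows": 0}, {"level_m": 750, "flooded_pct": 84, "islands": 0, "dry_hollows": 0}, {"level_m": 800, "flooded_pct": 93, "islands": 0, "dry_hollows": 0}]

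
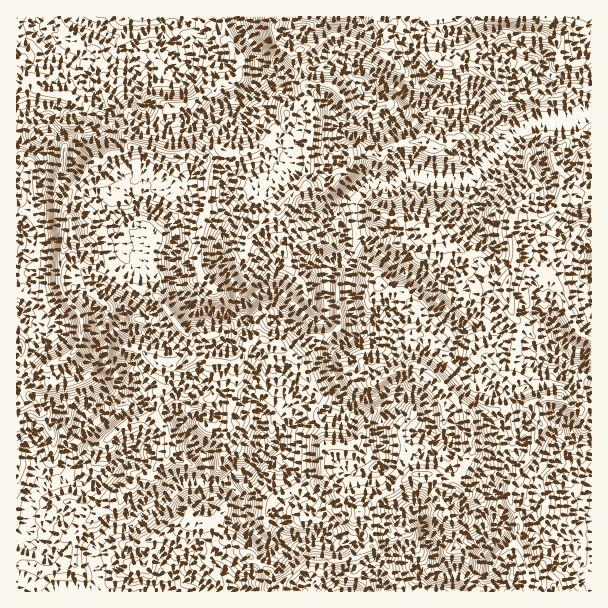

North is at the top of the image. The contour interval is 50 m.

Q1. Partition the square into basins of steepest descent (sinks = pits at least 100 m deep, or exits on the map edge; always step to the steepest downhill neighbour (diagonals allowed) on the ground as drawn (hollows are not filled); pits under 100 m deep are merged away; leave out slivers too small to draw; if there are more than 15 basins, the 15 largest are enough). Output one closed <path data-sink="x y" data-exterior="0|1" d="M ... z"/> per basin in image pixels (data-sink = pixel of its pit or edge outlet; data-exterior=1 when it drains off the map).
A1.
<path data-sink="591 113" data-exterior="1" d="M395 22l-11 4 6 15 0 12-3 3-27-14-16-6-12 0-23 12-17 5 2 7 13 26 0 9 5 9 1 13-6 30 0 39-11 6-15 18-11-5-19-17-11 0-15-8-16-4-4-8 0-7-11-9-8 0-13 5-17-6-11 22-16 9-8 10 6 12 5 27 24 11-5 10 0 38 27 36 12 12 4 18 3-1 12 6 27 3 6-7 5-13 14-6 17 6 20 16 21 38-3 21 9 22-3 11 3 27 7 7 10 15 5 5 10 5 3 0 9-9 18-9 21-17 8-2 12 0 10 4 21 2 4-12 9-15-2-36 9-5 13 0 14-4 18-2 16-8-4-12-3-4-17-3-4-4 6-52-7-12-6-18 1-11 10-18 0-21-5-18 2-2 29-1 9-5 7-7 5-11 29-10-1-103-21 0-10 5-18-3-14 9-16 3-7-4-14-24-18-8-33-2-9-8-15-6-12-12-1-6z"/><path data-sink="62 591" data-exterior="1" d="M138 146l-7 0-9 6-12 2-11 8-6 0-8 14-13 13-8 14 9 31-6 6-5 12-2 14 0 19 4 11 18 24 0 12-4 15-6 7-13 7-8 1-10 8-25 4 0 217 295 1 2-2 0-6 9-15 2-9 24-1 23-12 2-2 0-15-14-19-12-5-5-5-10-15-7-7-3-17 3-21-9-22 3-21-21-38-20-16-17-6-12 4-7 15-6 7-27-3-12-6-3 1-4-18-12-12-15-23-11-10-1-41 5-10-24-11-5-27-6-9 1-6 7-7 16-9 11-20-4-3z"/><path data-sink="75 17" data-exterior="1" d="M222 16l-205 0-1 67 14-1 11 10 30 5 18 9 16 16 15 8 11 16 18 4 2-3 5-24 6-9 9-6 21-5 12-11 9-1 23-13 5-10 0-9-13-18z"/><path data-sink="479 591" data-exterior="1" d="M530 403l-6 3-18 2-14 4-13 0-9 5 2 36-9 15-4 12-21-2-10-4-12 0-8 2-21 17-18 9-9 10 13 18 0 16 9 8 10 24 12 10 1 4 124-1 0-18-7-22-8-8 4-12 0-10-7-17-1-12 12-27 8-10 11-26 0-6z"/><path data-sink="591 579" data-exterior="1" d="M560 397l-15 0-15 7 11 19 0 6-7 20-12 16-12 27 1 12 7 17 0 10-4 12 8 8 7 22 1 19 61 0 1-185-14 2z"/><path data-sink="236 17" data-exterior="1" d="M279 16l-56 1 5 24 13 18 0 9-5 10-23 13-9 1-12 11-21 5-9 6-6 9-6 27 23 7 13-5 8 0 9 6 9-2 7-6 12 2 20-1 12-5 8-8 1-4 16-12 0-9 16-15 3-12-13-26-2-7-14-9-2-15 4-9z"/><path data-sink="17 113" data-exterior="1" d="M30 82l-14 2 0 69 7 3 8 11 0 46 10 10 28-1-5-19 8-14 13-13 7-14 7 0 11-8 12-2 8-6-10-16-15-8-16-16-18-9-30-5z"/><path data-sink="591 357" data-exterior="1" d="M521 265l-7 1-9 22 6 23 7 12-6 52 4 4 17 3 3 4 4 12 20-1 18 12 10-1 4-3 0-66-8-3-10-10-10-29-10-15-9-10z"/><path data-sink="591 17" data-exterior="1" d="M591 16l-195 0-2 5 22 27 15 6 9 8 6 0 3-6 16-6 20-12 10-4 12-2 47 6 5 12 0 10 17 4 16-7z"/><path data-sink="591 74" data-exterior="1" d="M507 32l-12 2-10 4-8 6-28 12-5 7 29 1 18 8 14 24 7 4 16-3 14-9 18 3 10-5 17 2 5-2-1-28-15 6-12-2-5-2 0-10-5-12z"/><path data-sink="17 308" data-exterior="1" d="M20 290l-4 1 0 53 3 3 6 22 11 3 38-21 8-19 0-12-19-26-18 6-10 0z"/><path data-sink="17 233" data-exterior="1" d="M30 211l-14 2 0 77 14 8 15 2 17-7-2-8 0-19 6-23 7-10-4-11-28 1-9-7z"/><path data-sink="354 17" data-exterior="1" d="M395 16l-114 0-5 17 2 11 6 5 7 3 18-4 23-12 12 0 16 6 27 14 3-3 0-12-6-15 8-2 4-6z"/><path data-sink="591 215" data-exterior="1" d="M591 190l-28 9-5 11-7 7-9 5-29 1-2 5 5 15 0 21 29 8 3-20 15-8 16-16 13-4z"/><path data-sink="591 252" data-exterior="1" d="M591 224l-12 4-16 16-15 8-2 21 15 19 31-5z"/>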